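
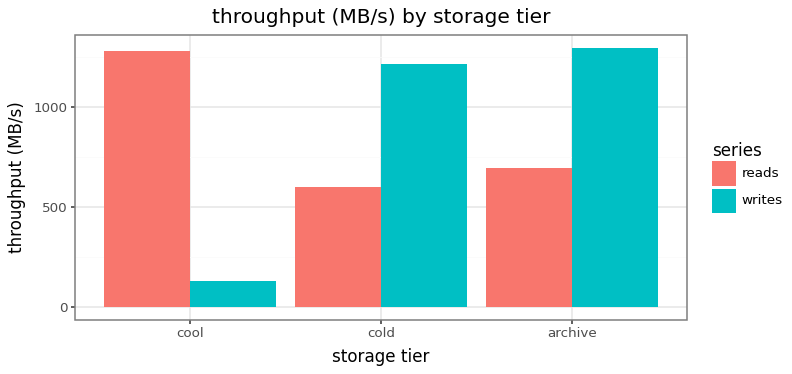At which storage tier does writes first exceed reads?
cool: writes ≈ 200 vs reads ≈ 1200 (not yet); cold: writes ≈ 1200 vs reads ≈ 600 (first crossover).

cold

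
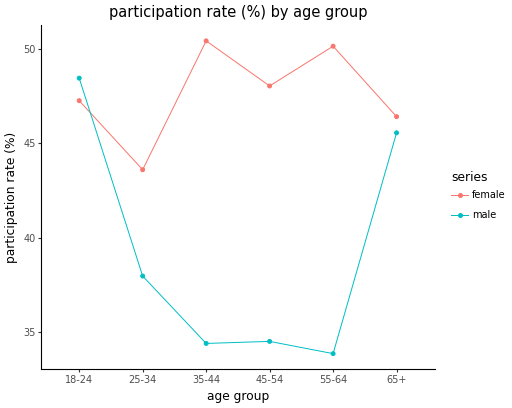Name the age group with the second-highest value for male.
65+

Top 3 for male: 18-24 ≈ 48, 65+ ≈ 46, 25-34 ≈ 38.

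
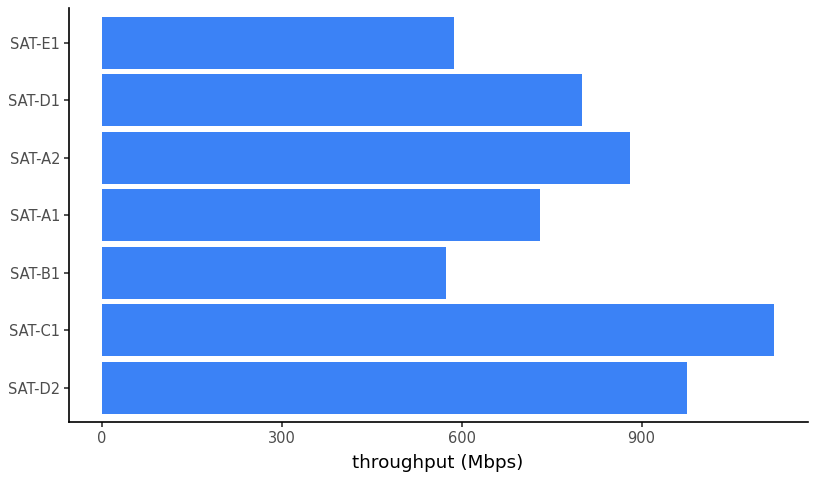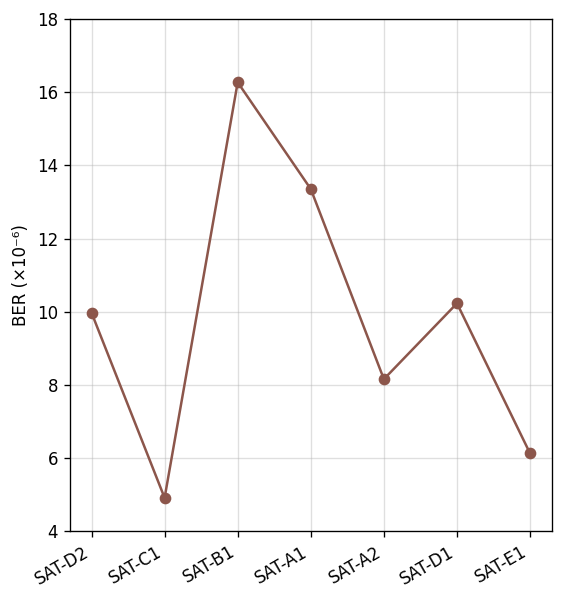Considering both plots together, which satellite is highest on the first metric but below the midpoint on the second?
SAT-C1

Chart 2 median BER (×10⁻⁶) ≈ 10; below-median satellites: SAT-C1, SAT-A2, SAT-E1. Among those, SAT-C1 has the highest throughput (Mbps) (≈ 1200).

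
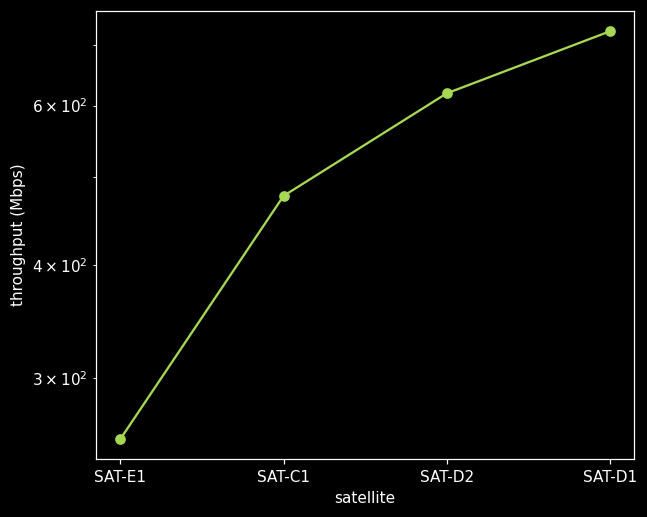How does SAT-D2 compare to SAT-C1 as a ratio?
≈ 1.2×

SAT-D2 ≈ 600, SAT-C1 ≈ 500; 600/500 ≈ 1.2.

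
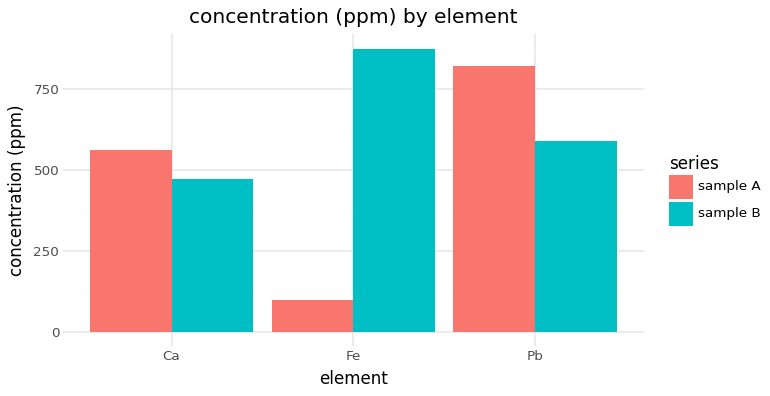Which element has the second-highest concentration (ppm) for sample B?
Top 3 for sample B: Fe ≈ 900, Pb ≈ 600, Ca ≈ 500.

Pb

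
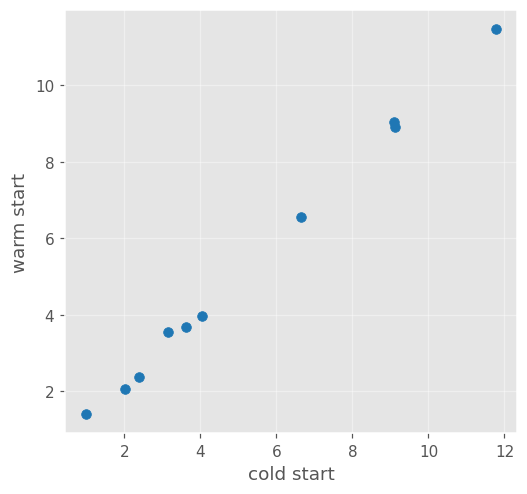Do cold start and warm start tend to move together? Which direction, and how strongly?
positive, strong

Points are positively correlated; strong (|r| ≈ 1.0).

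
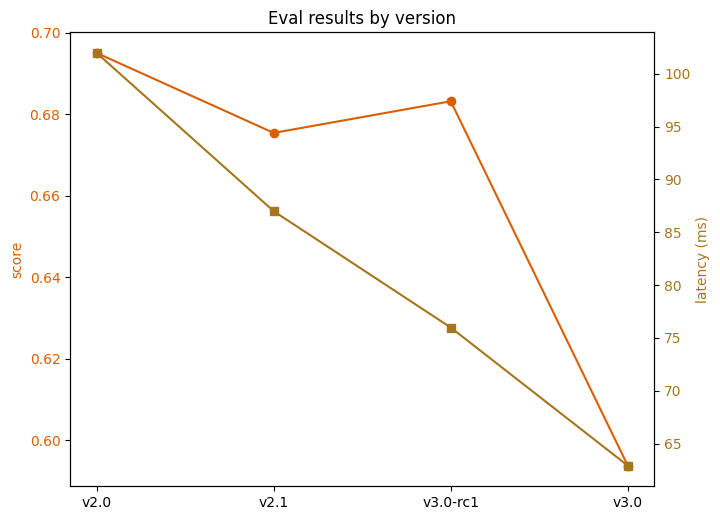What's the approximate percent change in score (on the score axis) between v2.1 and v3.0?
≈ -13.2%

v2.1 ≈ 0.68, v3.0 ≈ 0.59; (0.59 − 0.68) / 0.68 ≈ -13.2%.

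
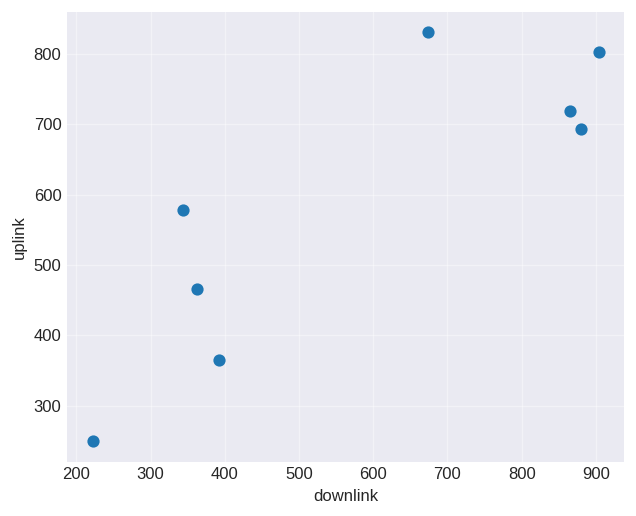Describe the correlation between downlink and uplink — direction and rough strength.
Points are positively correlated; strong (|r| ≈ 0.9).

positive, strong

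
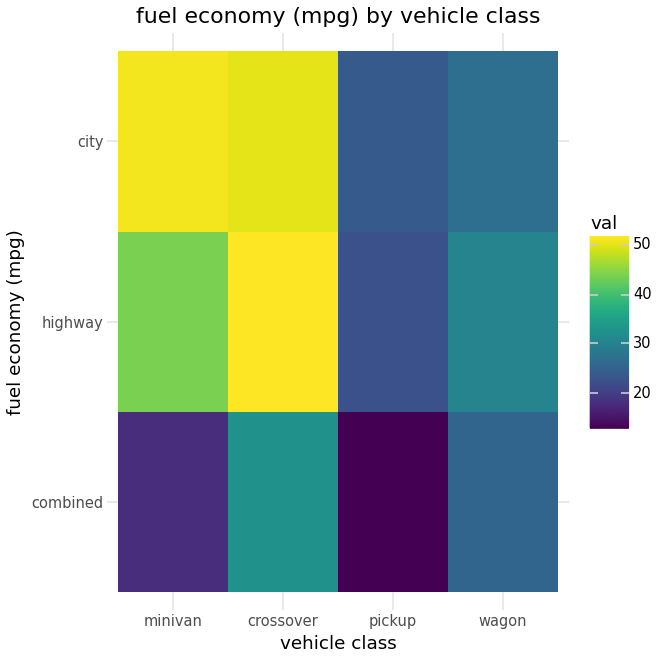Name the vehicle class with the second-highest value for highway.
minivan

Top 3 for highway: crossover ≈ 50, minivan ≈ 45, wagon ≈ 30.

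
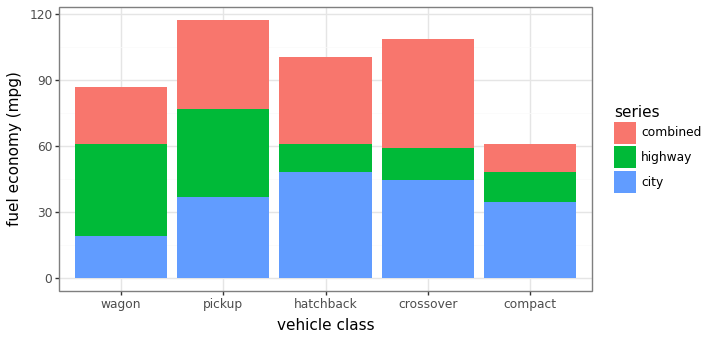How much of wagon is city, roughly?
city top ≈ 20, bottom ≈ 0; segment ≈ 20.

≈ 20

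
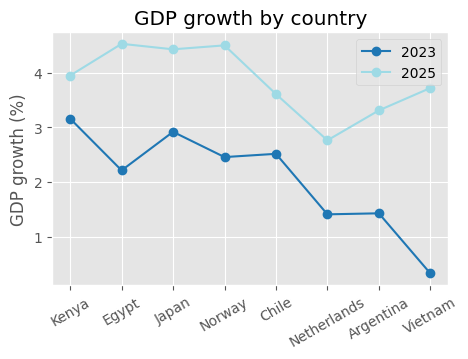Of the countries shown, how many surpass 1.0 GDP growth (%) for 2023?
7

Above 1.0: Kenya, Egypt, Japan, Norway, Chile, Netherlands, Argentina.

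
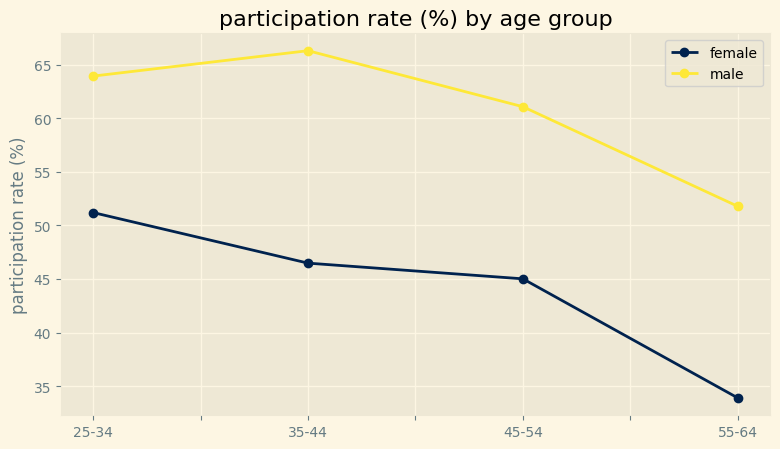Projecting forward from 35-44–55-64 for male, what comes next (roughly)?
Last three: 65, 60, 50 → slope ≈ -7.5/step → next ≈ 42.5.

≈ 42.5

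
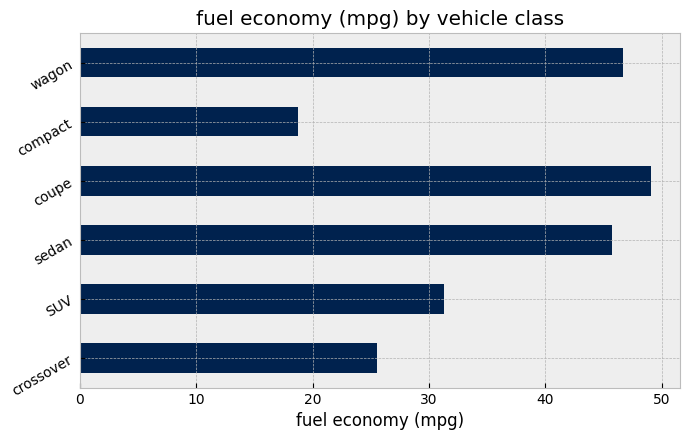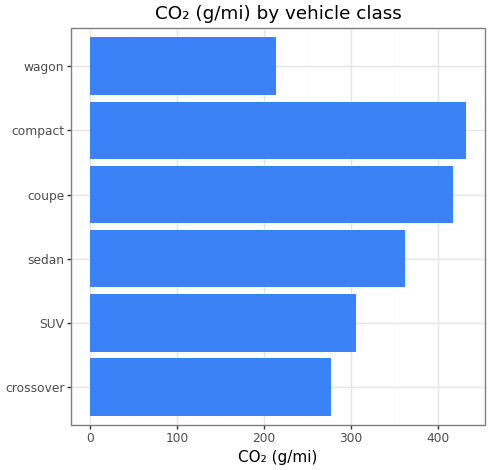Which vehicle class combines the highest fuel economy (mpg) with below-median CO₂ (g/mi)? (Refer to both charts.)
Chart 2 median CO₂ (g/mi) ≈ 350; below-median vehicle classes: crossover, SUV, wagon. Among those, wagon has the highest fuel economy (mpg) (≈ 45).

wagon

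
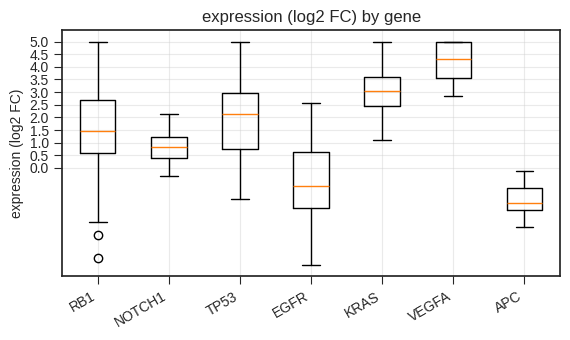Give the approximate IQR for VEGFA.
≈ 1.5

Q3 ≈ 5.0, Q1 ≈ 3.5; IQR ≈ 1.5.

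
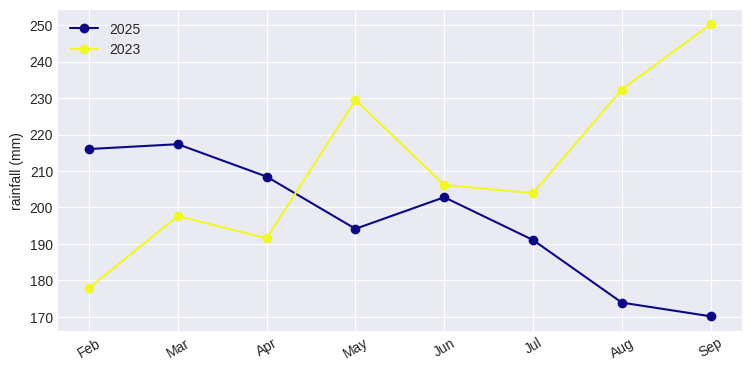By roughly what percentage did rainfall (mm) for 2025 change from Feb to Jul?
Feb ≈ 220, Jul ≈ 190; (190 − 220) / 220 ≈ -13.6%.

≈ -13.6%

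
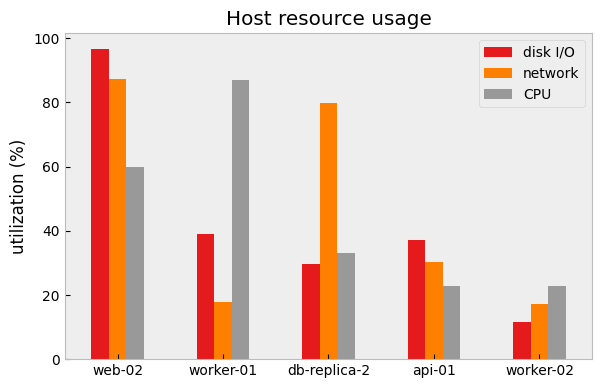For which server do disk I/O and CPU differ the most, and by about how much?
worker-01, ≈ 50 %

worker-01: disk I/O ≈ 40, CPU ≈ 90 → gap ≈ 50. Next-largest (web-02) is only ≈ 40.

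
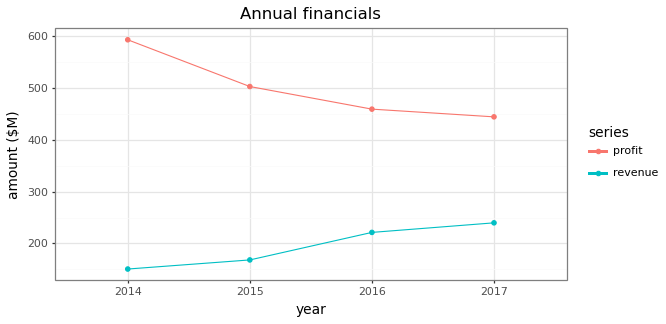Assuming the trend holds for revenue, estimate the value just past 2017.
≈ 300

Last three: 150, 200, 250 → slope ≈ 50/step → next ≈ 300.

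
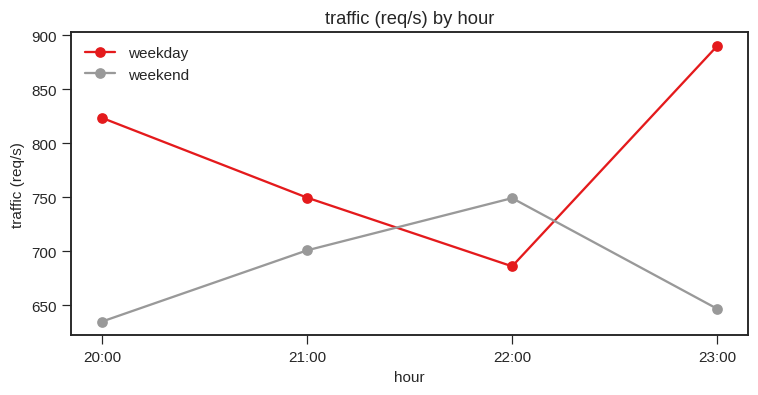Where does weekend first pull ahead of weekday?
21:00: weekend ≈ 700 vs weekday ≈ 750 (not yet); 22:00: weekend ≈ 750 vs weekday ≈ 675 (first crossover).

22:00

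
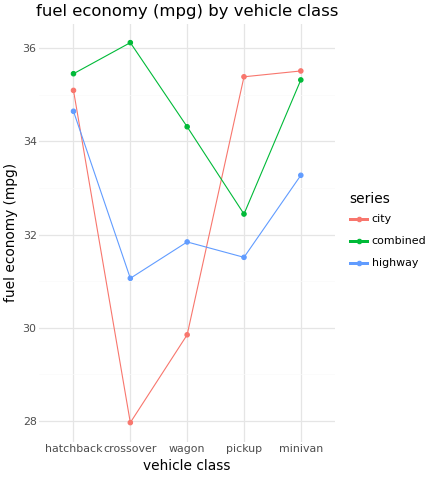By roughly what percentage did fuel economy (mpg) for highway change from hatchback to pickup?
≈ -8.6%

hatchback ≈ 35, pickup ≈ 32; (32 − 35) / 35 ≈ -8.6%.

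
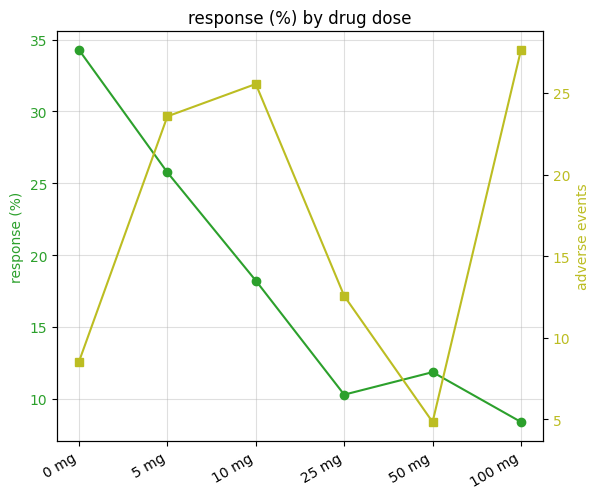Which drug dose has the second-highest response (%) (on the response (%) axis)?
5 mg

Top 3 (on the response (%) axis): 0 mg ≈ 35, 5 mg ≈ 25, 10 mg ≈ 20.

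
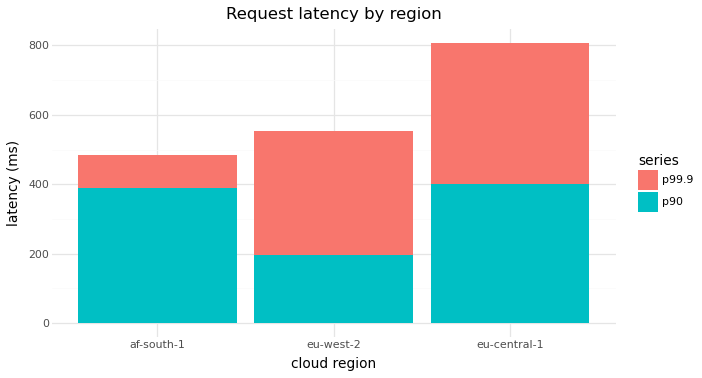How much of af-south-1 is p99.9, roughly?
p99.9 top ≈ 500, bottom ≈ 400; segment ≈ 100.

≈ 100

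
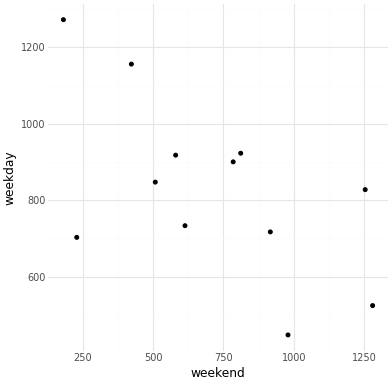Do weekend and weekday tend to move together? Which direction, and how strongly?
negative, moderate

Points are negatively correlated; moderate (|r| ≈ 0.6).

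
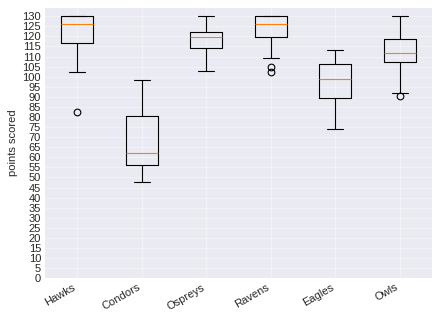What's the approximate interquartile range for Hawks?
≈ 15

Q3 ≈ 130, Q1 ≈ 115; IQR ≈ 15.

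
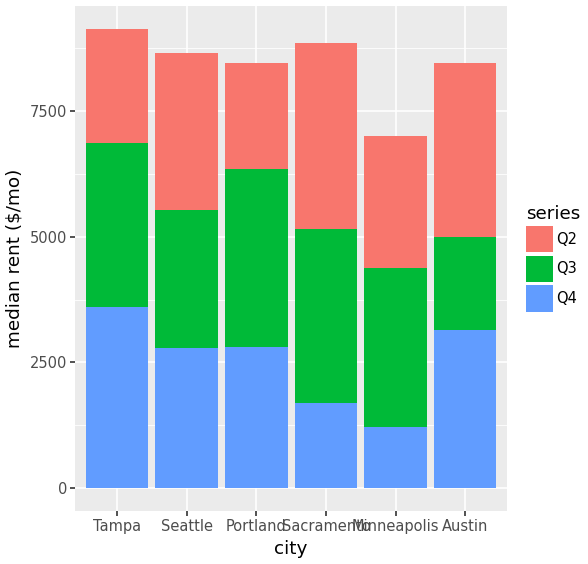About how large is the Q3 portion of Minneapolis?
Q3 top ≈ 4000, bottom ≈ 1000; segment ≈ 3000.

≈ 3000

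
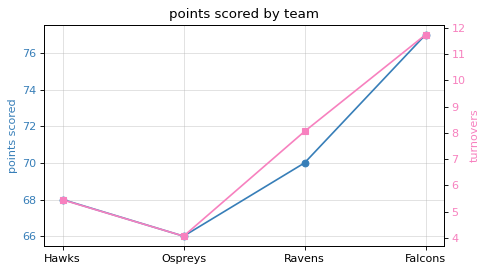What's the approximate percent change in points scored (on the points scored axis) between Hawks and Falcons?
≈ +13.2%

Hawks ≈ 68, Falcons ≈ 77; (77 − 68) / 68 ≈ +13.2%.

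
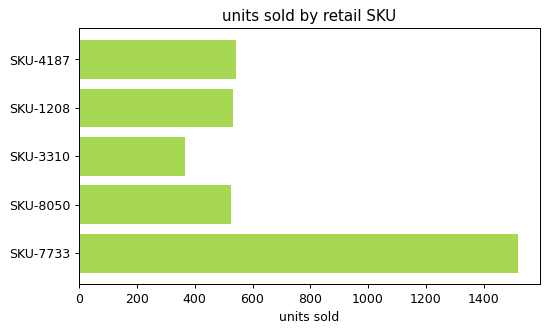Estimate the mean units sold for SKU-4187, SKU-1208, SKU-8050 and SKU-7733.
≈ 850

(600 + 600 + 600 + 1600) / 4 ≈ 850.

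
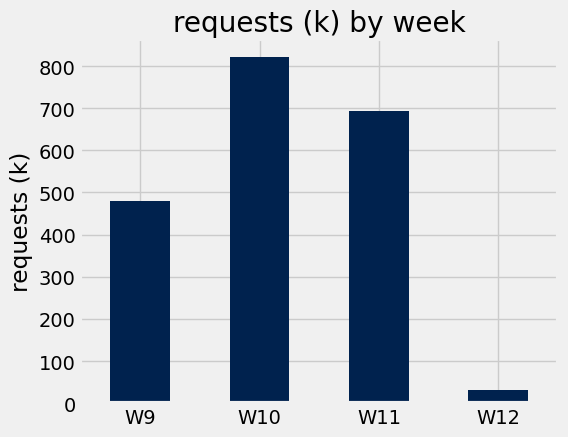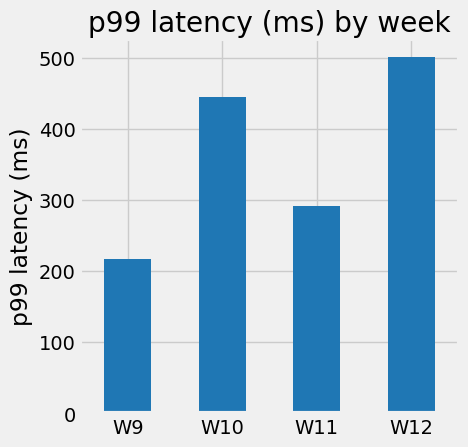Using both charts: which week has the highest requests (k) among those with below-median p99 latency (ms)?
W11

Chart 2 median p99 latency (ms) ≈ 350; below-median weeks: W9, W11. Among those, W11 has the highest requests (k) (≈ 700).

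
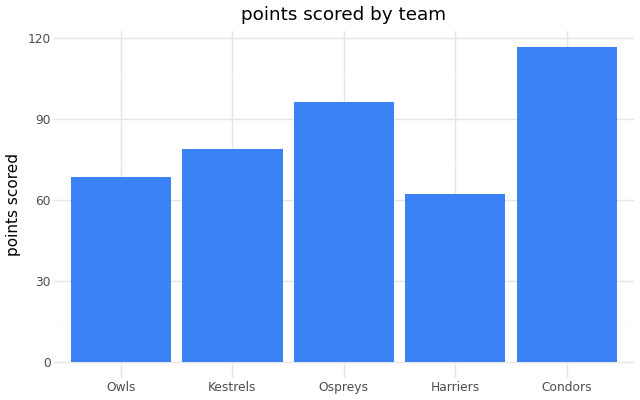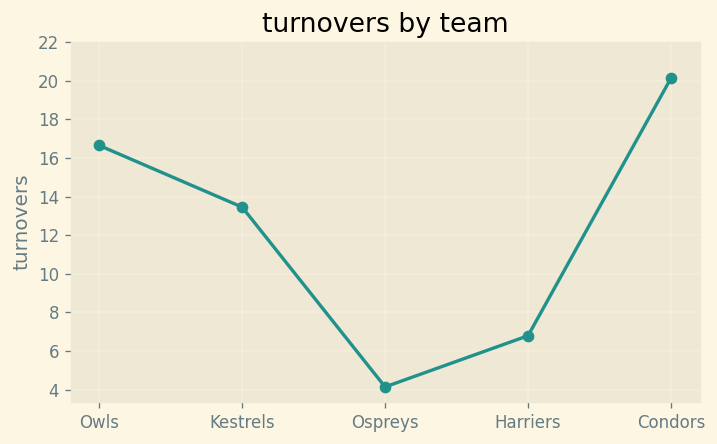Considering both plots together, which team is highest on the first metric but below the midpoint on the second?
Ospreys

Chart 2 median turnovers ≈ 14; below-median teams: Ospreys, Harriers. Among those, Ospreys has the highest points scored (≈ 100).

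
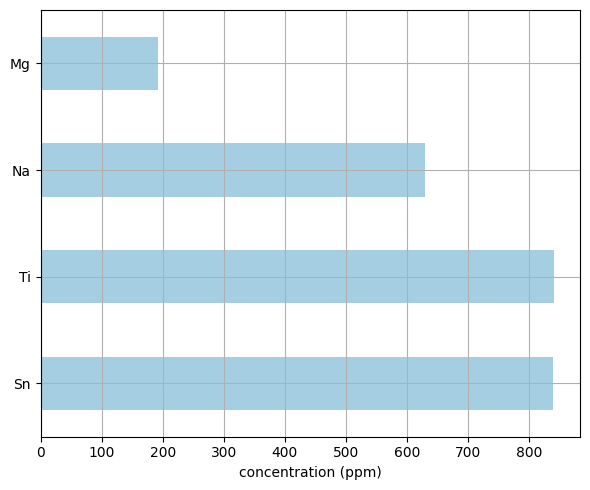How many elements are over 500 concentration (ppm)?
Above 500: Sn, Ti, Na.

3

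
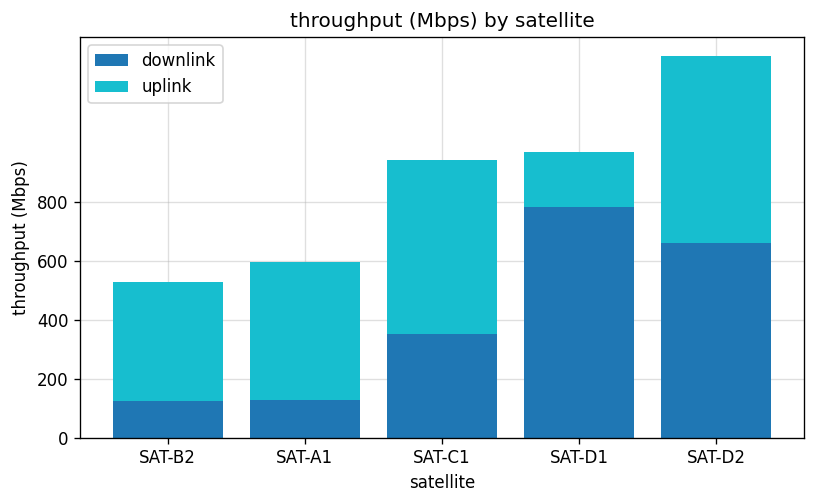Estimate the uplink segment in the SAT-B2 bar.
≈ 400

uplink top ≈ 600, bottom ≈ 200; segment ≈ 400.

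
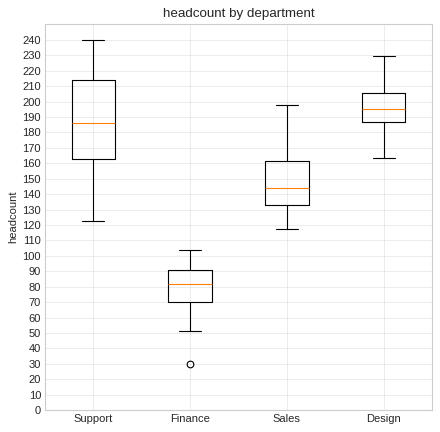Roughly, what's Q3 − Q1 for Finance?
Q3 ≈ 90, Q1 ≈ 70; IQR ≈ 20.

≈ 20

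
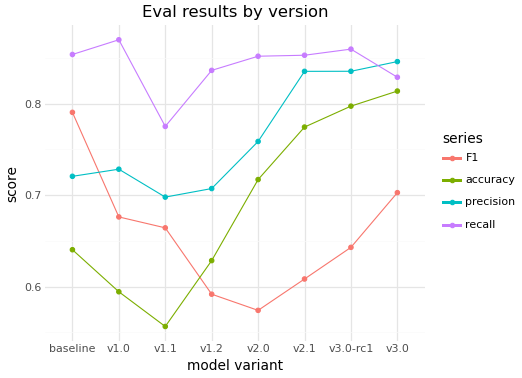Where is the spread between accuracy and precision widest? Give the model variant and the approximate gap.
v1.1: accuracy ≈ 0.55, precision ≈ 0.70 → gap ≈ 0.15. Next-largest (v1.0) is only ≈ 0.15.

v1.1, ≈ 0.15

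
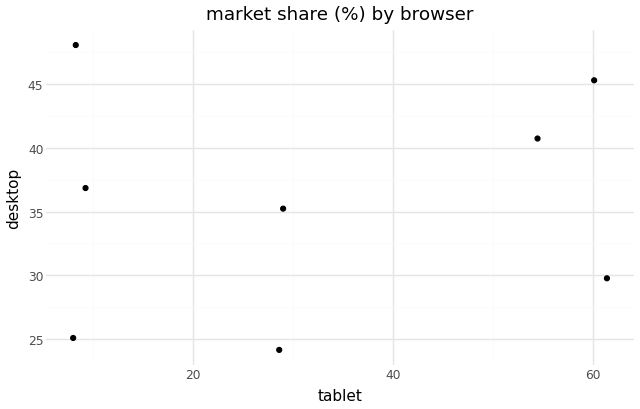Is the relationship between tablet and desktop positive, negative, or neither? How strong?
Points are roughly uncorrelated; weak (|r| ≈ 0.1).

no clear correlation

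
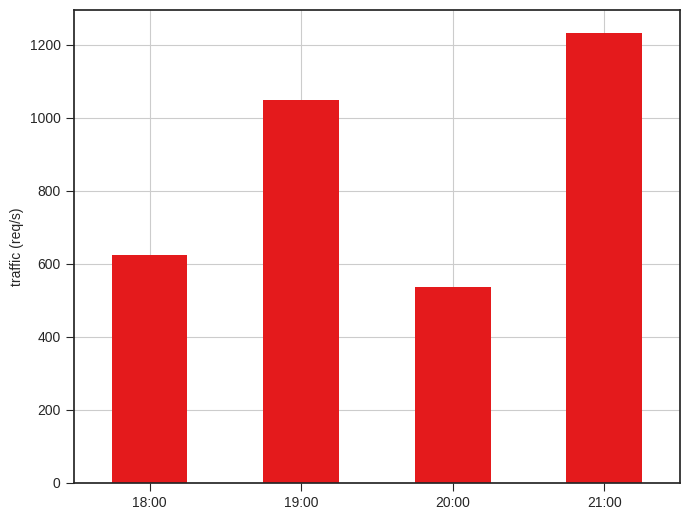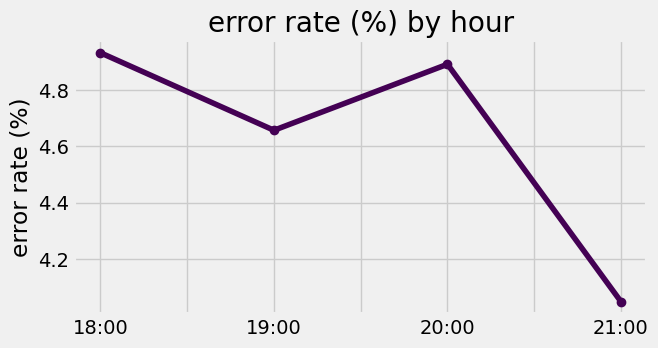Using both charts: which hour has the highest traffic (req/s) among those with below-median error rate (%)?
21:00

Chart 2 median error rate (%) ≈ 5; below-median hours: 19:00, 21:00. Among those, 21:00 has the highest traffic (req/s) (≈ 1200).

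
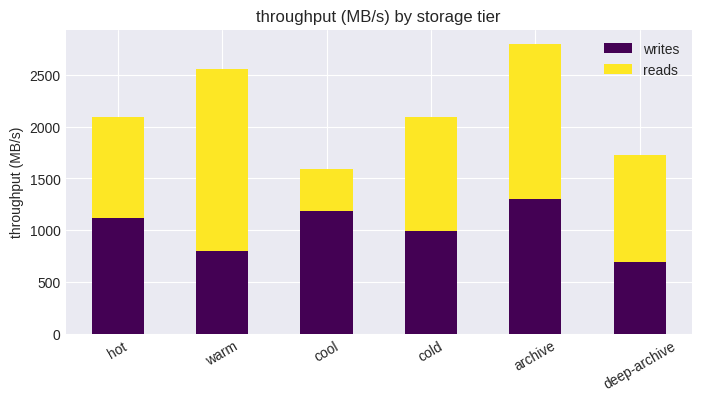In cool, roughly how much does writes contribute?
writes top ≈ 1000, bottom ≈ 0; segment ≈ 1000.

≈ 1000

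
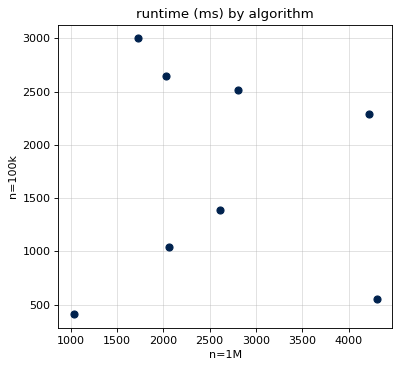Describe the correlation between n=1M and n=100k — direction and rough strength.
no clear correlation

Points are roughly uncorrelated; weak (|r| ≈ 0.0).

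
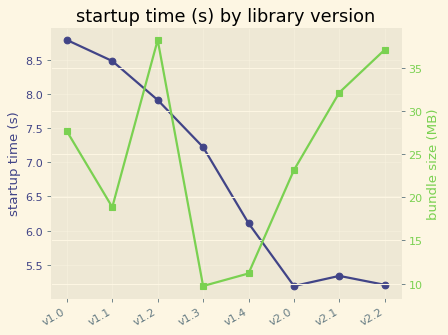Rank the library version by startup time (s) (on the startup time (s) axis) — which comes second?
Top 3 (on the startup time (s) axis): v1.0 ≈ 9.0, v1.1 ≈ 8.5, v1.2 ≈ 8.0.

v1.1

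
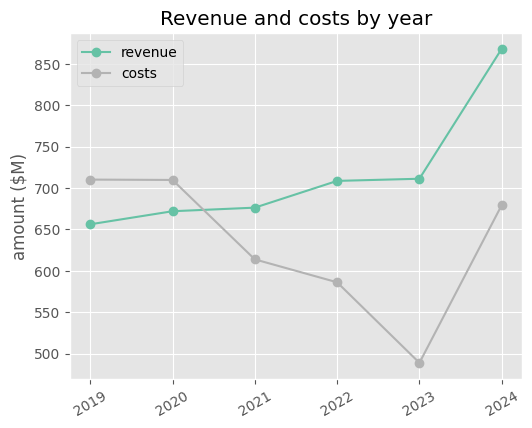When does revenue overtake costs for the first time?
2021

2020: revenue ≈ 650 vs costs ≈ 700 (not yet); 2021: revenue ≈ 700 vs costs ≈ 600 (first crossover).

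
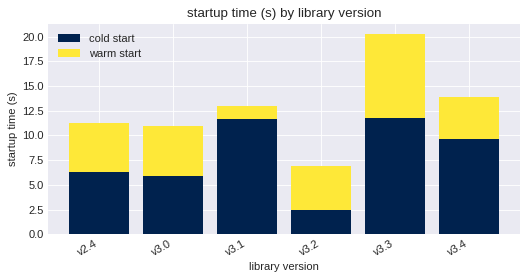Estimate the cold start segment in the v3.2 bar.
≈ 2

cold start top ≈ 2, bottom ≈ 0; segment ≈ 2.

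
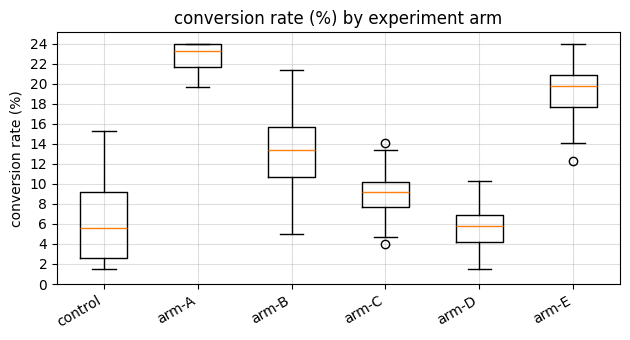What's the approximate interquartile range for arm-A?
Q3 ≈ 24, Q1 ≈ 22; IQR ≈ 2.

≈ 2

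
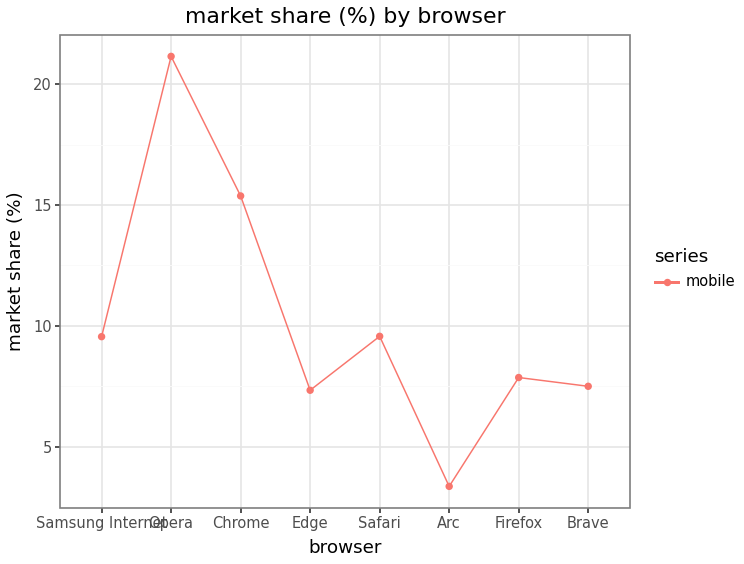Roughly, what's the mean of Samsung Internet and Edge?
≈ 9

(10 + 8) / 2 ≈ 9.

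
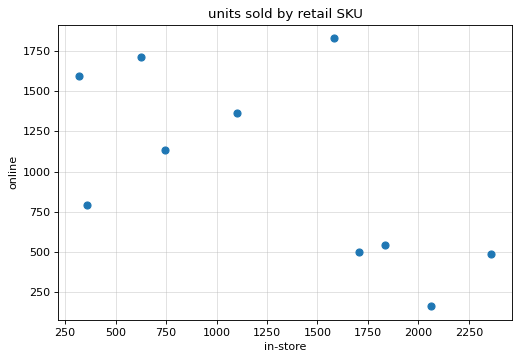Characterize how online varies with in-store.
negative, moderate

Points are negatively correlated; moderate (|r| ≈ 0.6).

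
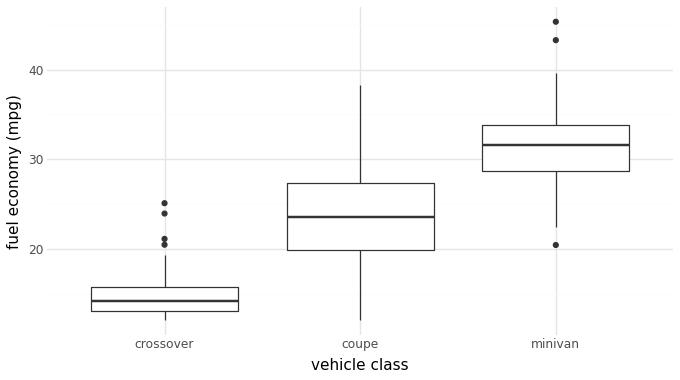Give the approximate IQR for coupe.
≈ 8

Q3 ≈ 28, Q1 ≈ 20; IQR ≈ 8.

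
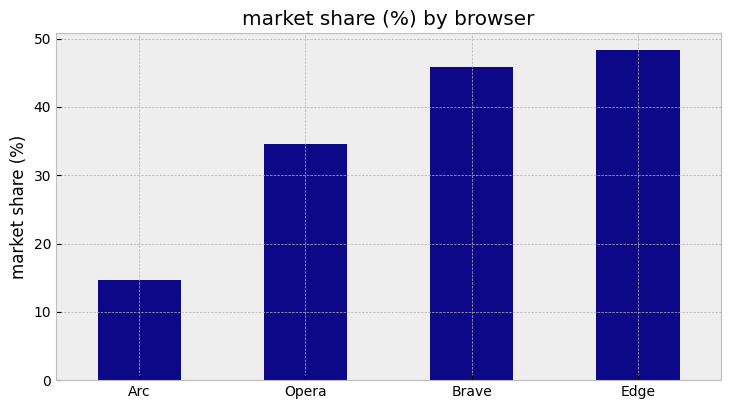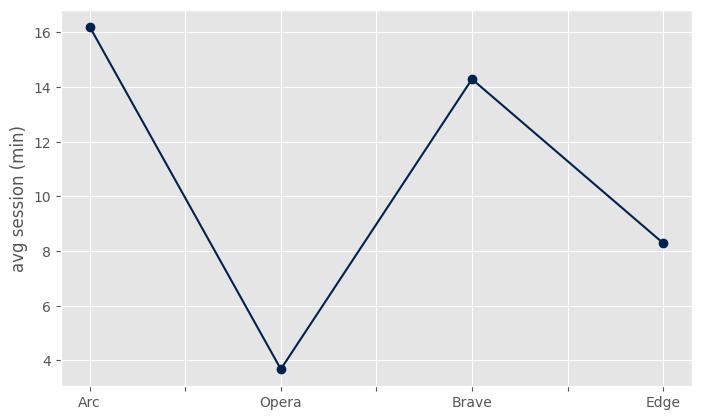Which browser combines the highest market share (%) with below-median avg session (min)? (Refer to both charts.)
Edge

Chart 2 median avg session (min) ≈ 12; below-median browsers: Opera, Edge. Among those, Edge has the highest market share (%) (≈ 50).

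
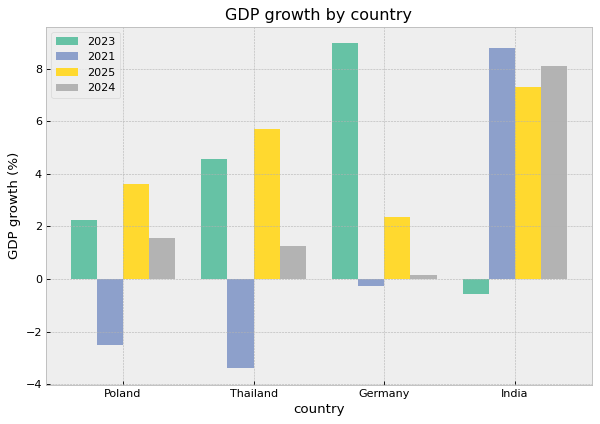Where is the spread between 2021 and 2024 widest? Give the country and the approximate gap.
Thailand: 2021 ≈ -4, 2024 ≈ 2 → gap ≈ 6. Next-largest (Poland) is only ≈ 4.

Thailand, ≈ 6 %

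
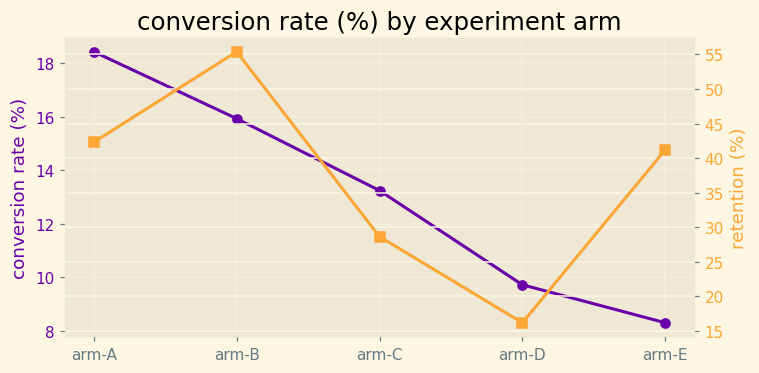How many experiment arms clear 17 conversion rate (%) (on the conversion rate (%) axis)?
Above 17: arm-A.

1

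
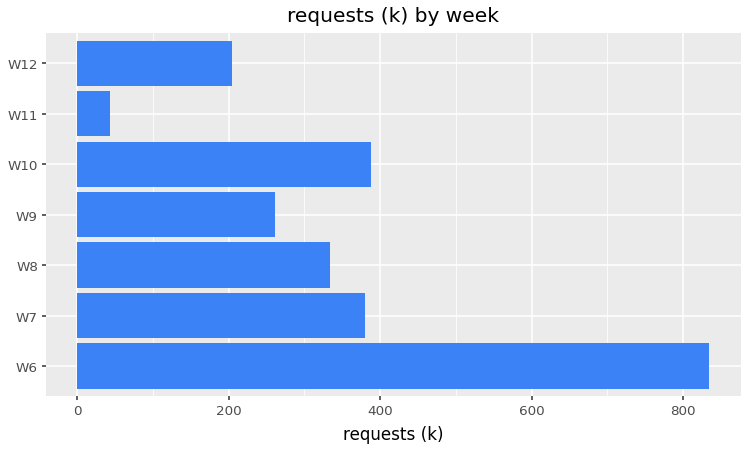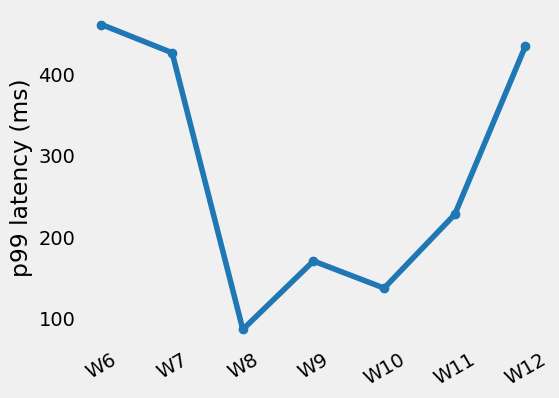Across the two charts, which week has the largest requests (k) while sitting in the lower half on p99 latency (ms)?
Chart 2 median p99 latency (ms) ≈ 250; below-median weeks: W8, W9, W10. Among those, W10 has the highest requests (k) (≈ 400).

W10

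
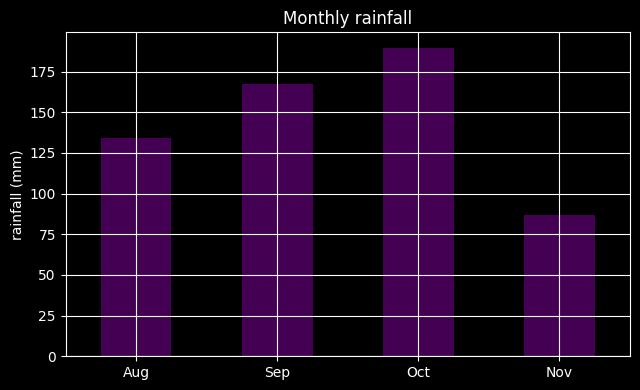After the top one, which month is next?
Sep

Top 3: Oct ≈ 180, Sep ≈ 160, Aug ≈ 140.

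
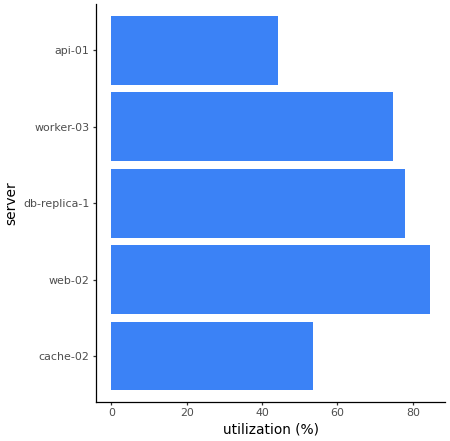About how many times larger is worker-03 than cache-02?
worker-03 ≈ 70, cache-02 ≈ 50; 70/50 ≈ 1.4.

≈ 1.4×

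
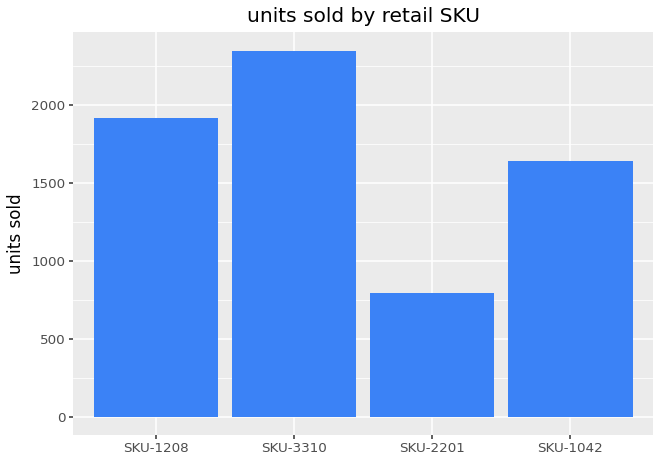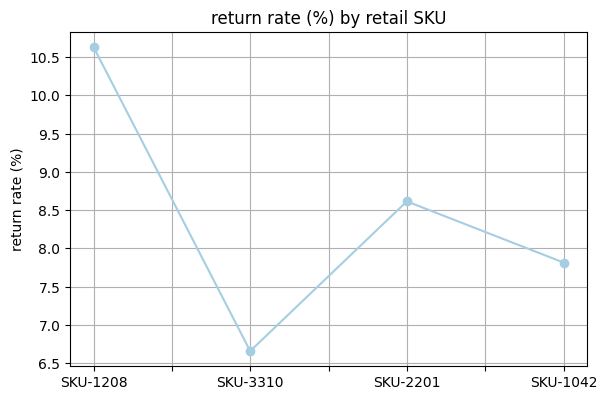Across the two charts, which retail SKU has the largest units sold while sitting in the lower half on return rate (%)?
SKU-3310

Chart 2 median return rate (%) ≈ 8; below-median retail SKUs: SKU-3310, SKU-1042. Among those, SKU-3310 has the highest units sold (≈ 2500).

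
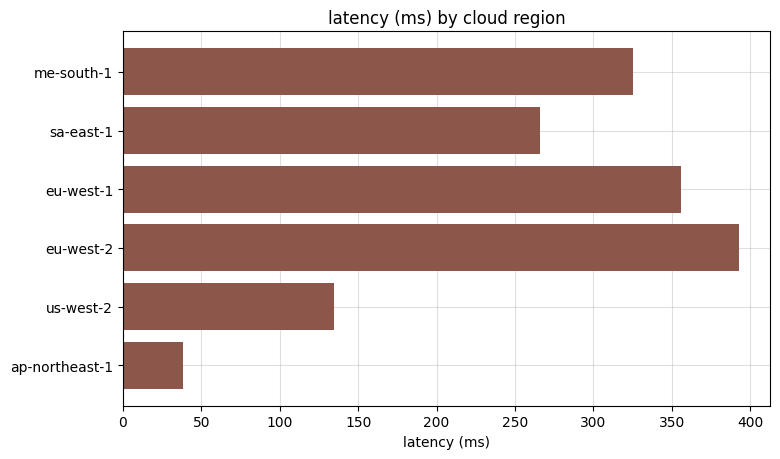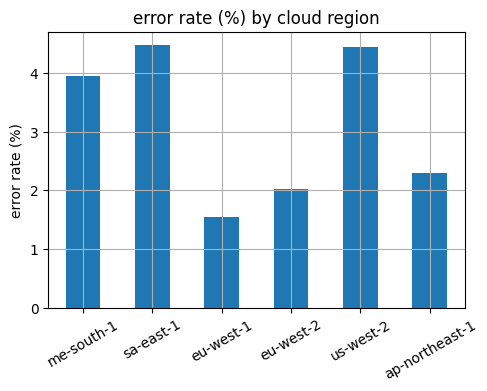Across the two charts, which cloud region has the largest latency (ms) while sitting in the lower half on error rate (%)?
Chart 2 median error rate (%) ≈ 3; below-median cloud regions: eu-west-1, eu-west-2, ap-northeast-1. Among those, eu-west-2 has the highest latency (ms) (≈ 400).

eu-west-2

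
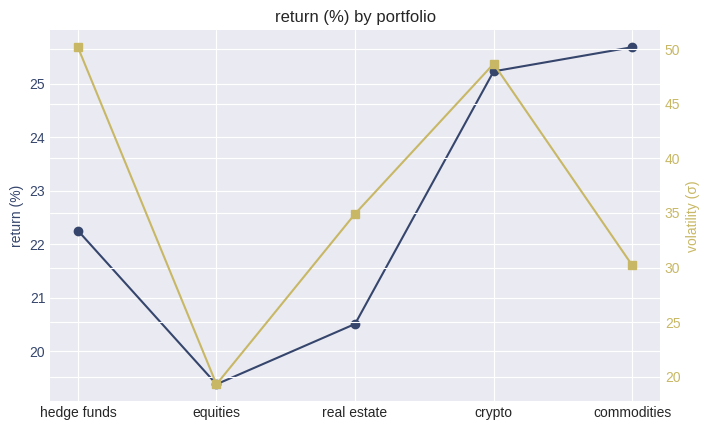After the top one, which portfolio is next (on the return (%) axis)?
Top 3 (on the return (%) axis): commodities ≈ 26, crypto ≈ 25, hedge funds ≈ 22.

crypto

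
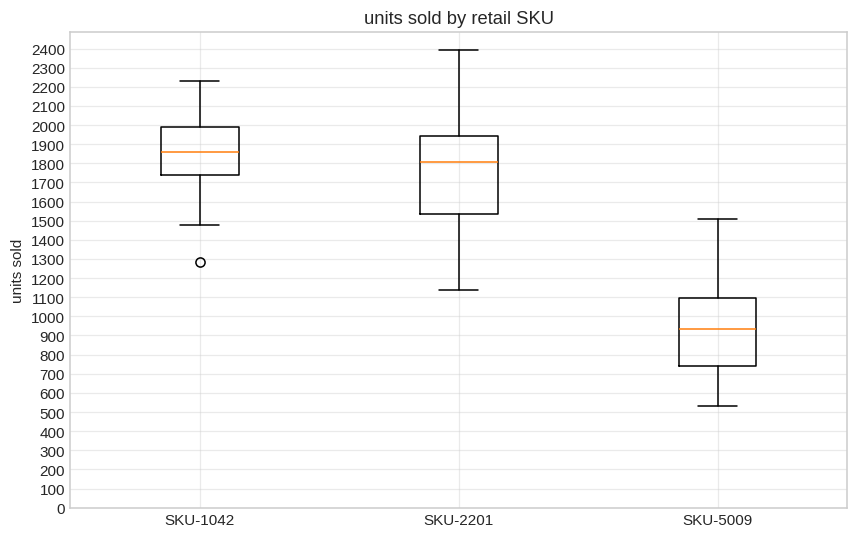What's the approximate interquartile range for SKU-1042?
Q3 ≈ 2000, Q1 ≈ 1700; IQR ≈ 300.

≈ 300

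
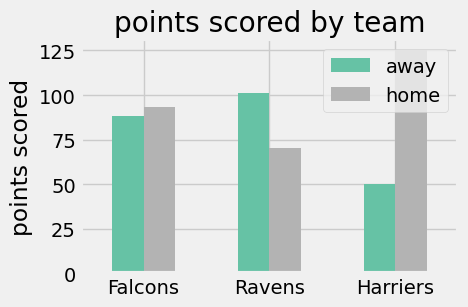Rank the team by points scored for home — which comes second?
Falcons

Top 3 for home: Harriers ≈ 120, Falcons ≈ 100, Ravens ≈ 80.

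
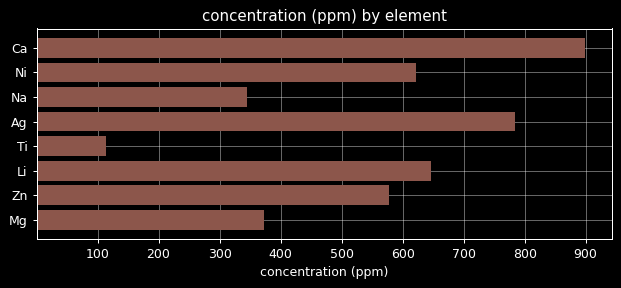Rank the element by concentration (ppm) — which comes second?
Ag

Top 3: Ca ≈ 900, Ag ≈ 800, Li ≈ 600.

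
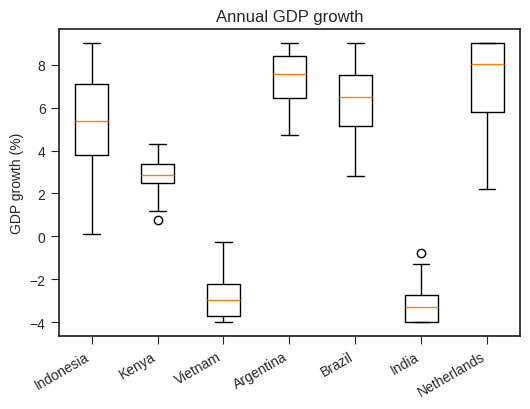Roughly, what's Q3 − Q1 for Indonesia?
≈ 3

Q3 ≈ 7, Q1 ≈ 4; IQR ≈ 3.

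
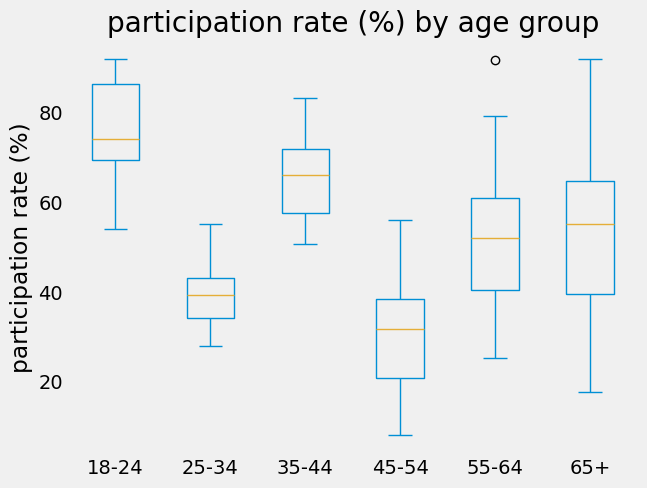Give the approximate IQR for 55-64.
Q3 ≈ 60, Q1 ≈ 40; IQR ≈ 20.

≈ 20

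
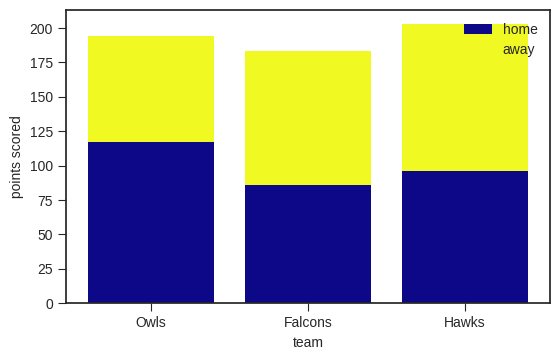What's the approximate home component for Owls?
home top ≈ 120, bottom ≈ 0; segment ≈ 120.

≈ 120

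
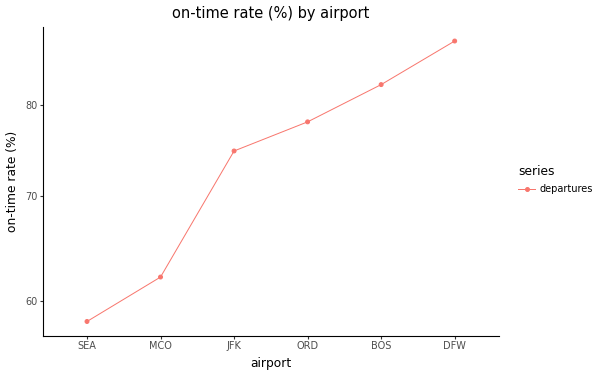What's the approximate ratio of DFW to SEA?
DFW ≈ 90, SEA ≈ 60; 90/60 ≈ 1.5.

≈ 1.5×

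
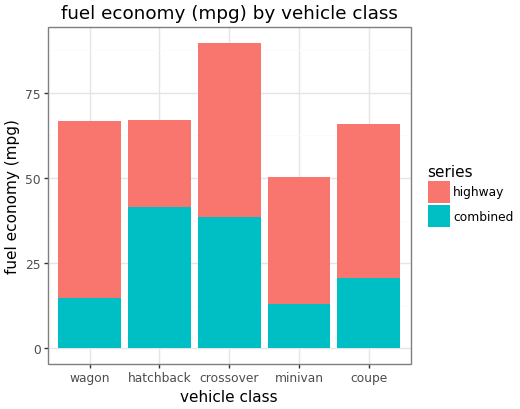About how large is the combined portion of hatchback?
combined top ≈ 40, bottom ≈ 0; segment ≈ 40.

≈ 40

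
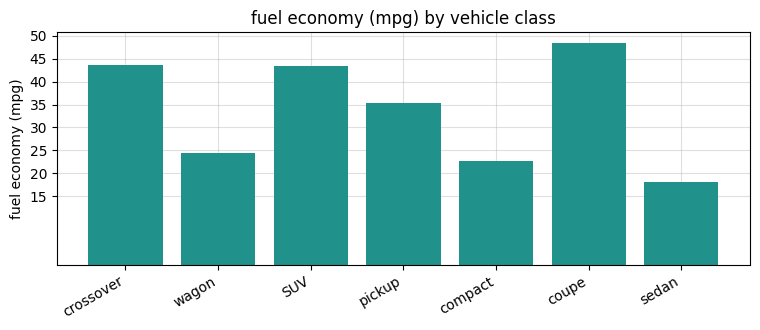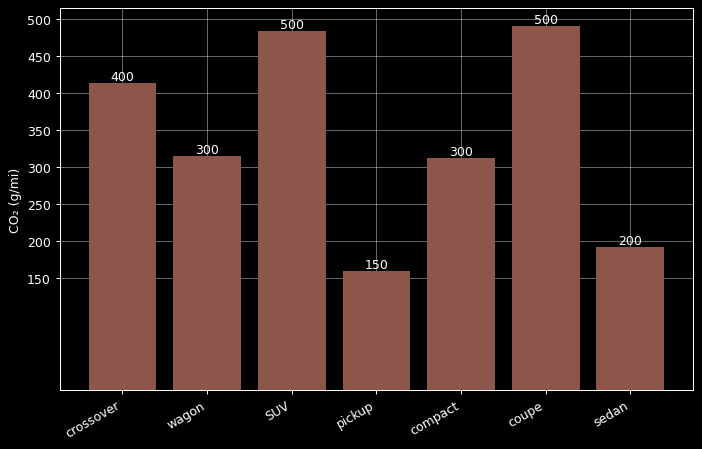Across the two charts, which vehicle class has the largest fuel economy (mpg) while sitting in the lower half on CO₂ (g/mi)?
pickup

Chart 2 median CO₂ (g/mi) ≈ 300; below-median vehicle classes: pickup, compact, sedan. Among those, pickup has the highest fuel economy (mpg) (≈ 35).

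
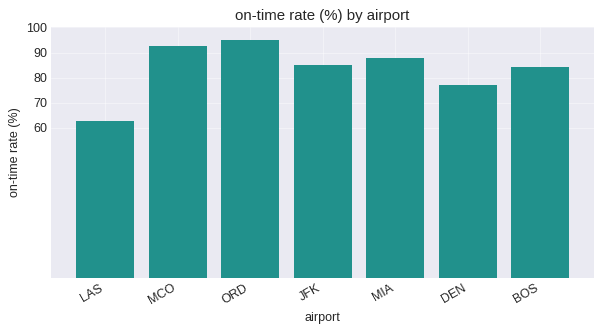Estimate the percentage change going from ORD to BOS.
ORD ≈ 90, BOS ≈ 80; (80 − 90) / 90 ≈ -11.1%.

≈ -11.1%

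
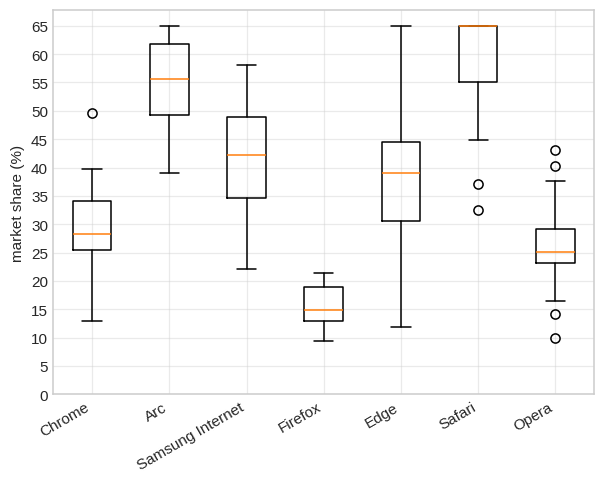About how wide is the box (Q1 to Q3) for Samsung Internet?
≈ 15

Q3 ≈ 50, Q1 ≈ 35; IQR ≈ 15.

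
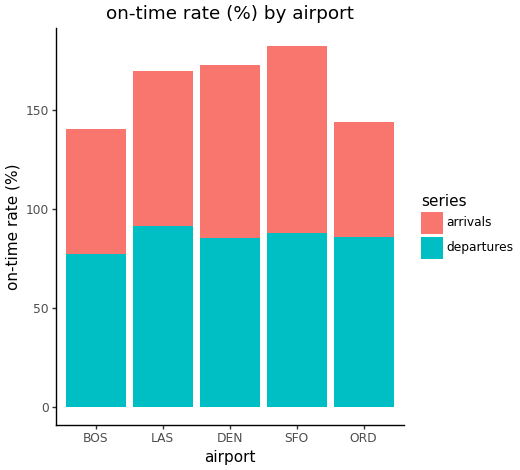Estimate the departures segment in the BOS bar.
departures top ≈ 80, bottom ≈ 0; segment ≈ 80.

≈ 80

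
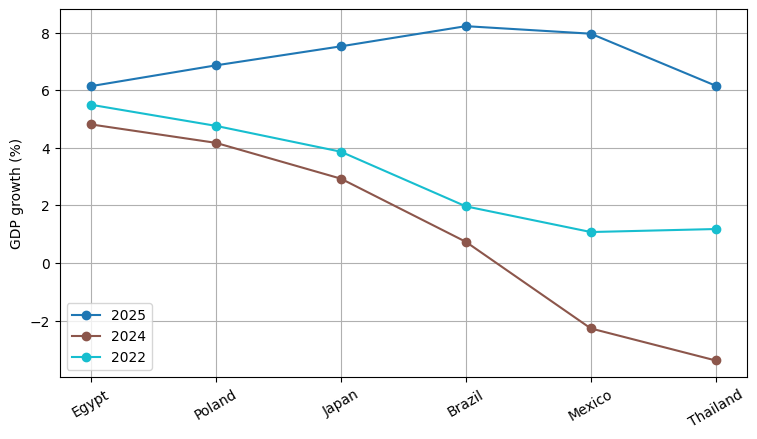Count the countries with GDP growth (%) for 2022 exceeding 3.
3

Above 3: Egypt, Poland, Japan.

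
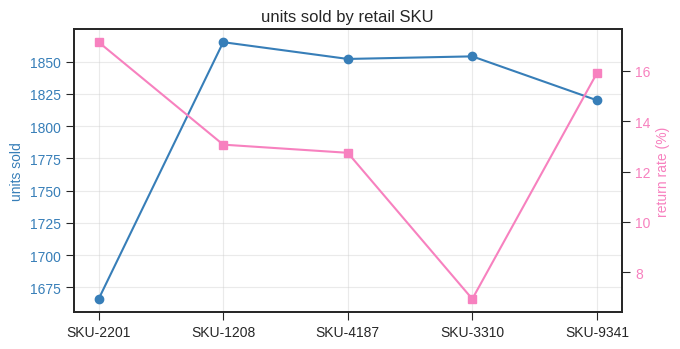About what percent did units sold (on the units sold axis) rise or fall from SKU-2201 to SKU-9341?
≈ +9.6%

SKU-2201 ≈ 1660, SKU-9341 ≈ 1820; (1820 − 1660) / 1660 ≈ +9.6%.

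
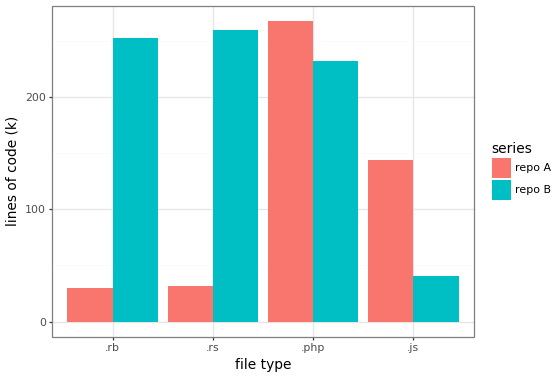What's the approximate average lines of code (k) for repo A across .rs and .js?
(25 + 150) / 2 ≈ 88.

≈ 88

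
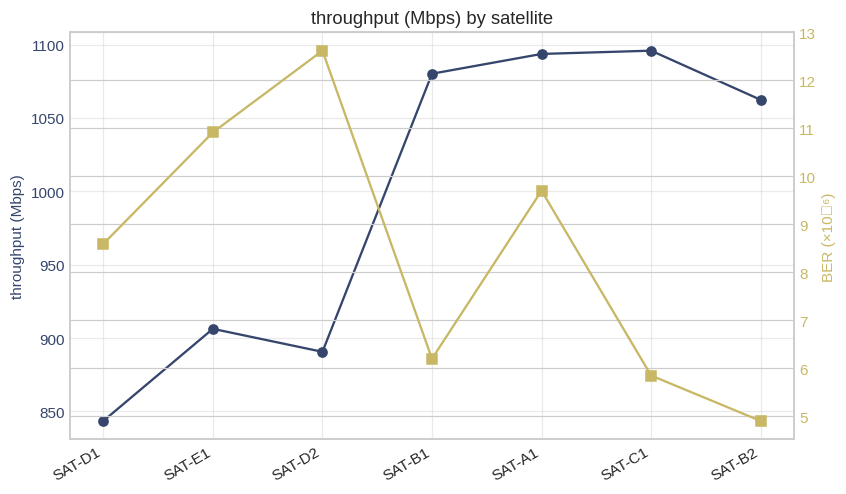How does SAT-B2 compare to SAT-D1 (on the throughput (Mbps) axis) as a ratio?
SAT-B2 ≈ 1050, SAT-D1 ≈ 850; 1050/850 ≈ 1.24.

≈ 1.24×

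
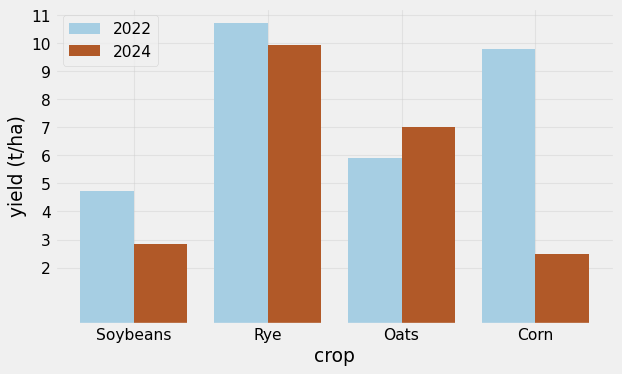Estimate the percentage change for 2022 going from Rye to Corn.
≈ -9.1%

Rye ≈ 11, Corn ≈ 10; (10 − 11) / 11 ≈ -9.1%.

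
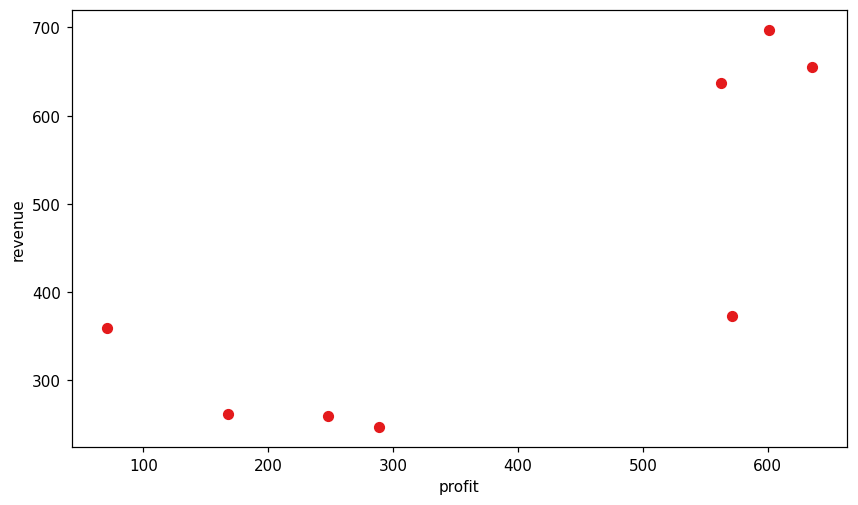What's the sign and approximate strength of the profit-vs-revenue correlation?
Points are positively correlated; strong (|r| ≈ 0.8).

positive, strong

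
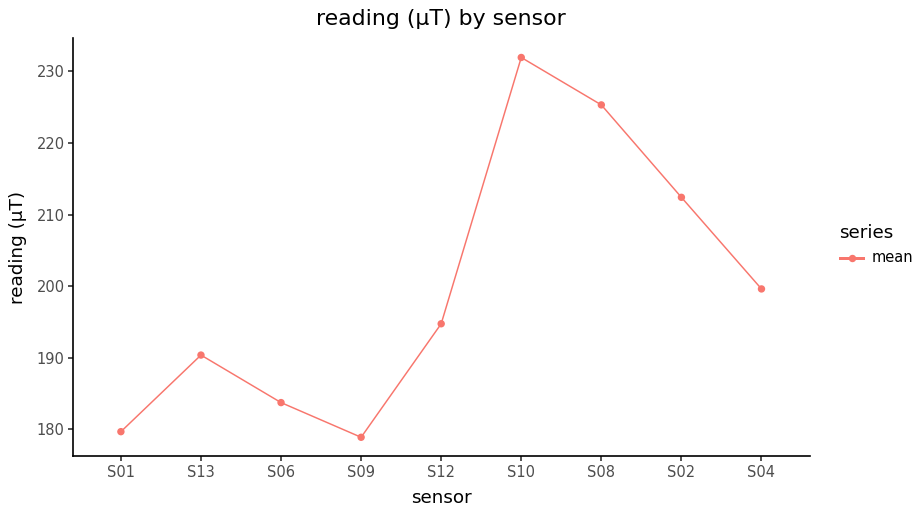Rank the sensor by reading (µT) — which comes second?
Top 3: S10 ≈ 230, S08 ≈ 225, S02 ≈ 210.

S08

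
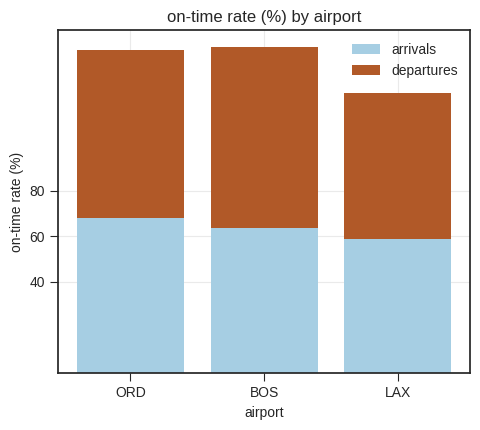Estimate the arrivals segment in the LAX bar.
arrivals top ≈ 60, bottom ≈ 0; segment ≈ 60.

≈ 60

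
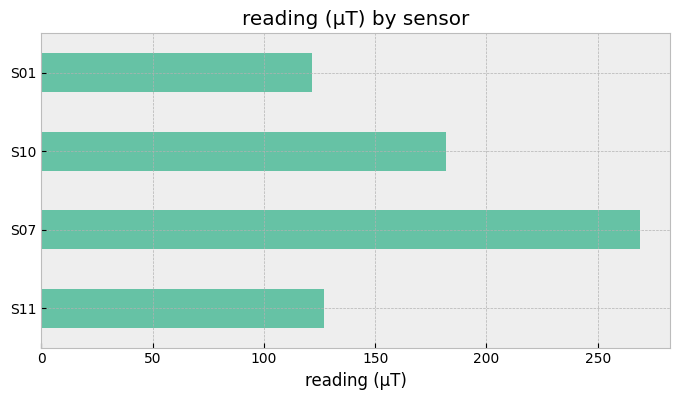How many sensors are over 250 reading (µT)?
Above 250: S07.

1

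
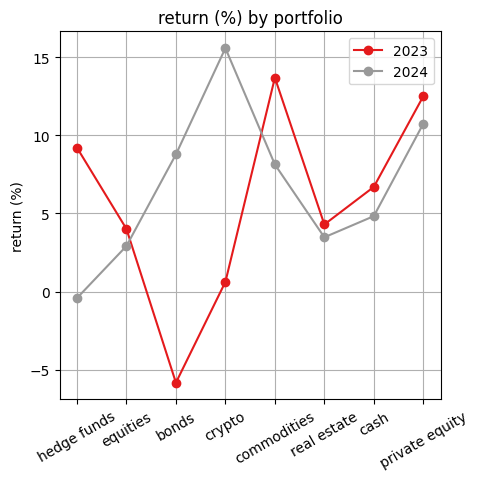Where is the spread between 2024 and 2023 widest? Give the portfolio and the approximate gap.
crypto, ≈ 16 %

crypto: 2024 ≈ 16, 2023 ≈ 0 → gap ≈ 16. Next-largest (bonds) is only ≈ 14.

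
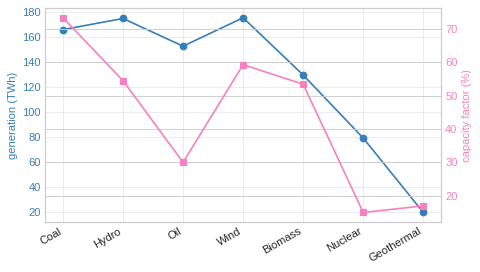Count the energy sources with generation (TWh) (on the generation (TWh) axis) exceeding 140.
4

Above 140: Coal, Hydro, Oil, Wind.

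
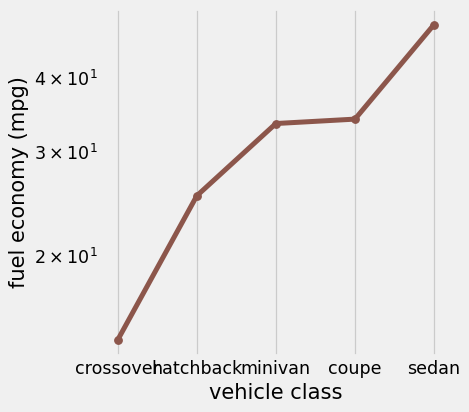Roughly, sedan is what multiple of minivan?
sedan ≈ 50, minivan ≈ 35; 50/35 ≈ 1.43.

≈ 1.43×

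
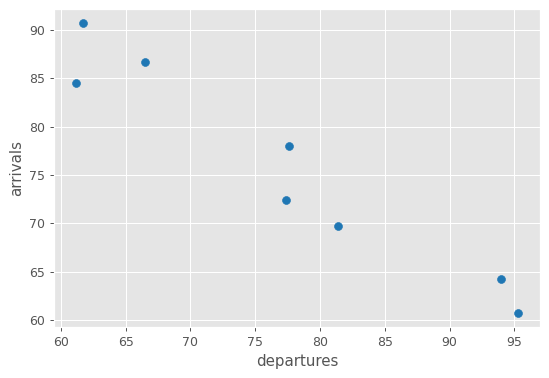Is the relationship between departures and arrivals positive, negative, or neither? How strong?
negative, strong

Points are negatively correlated; strong (|r| ≈ 1.0).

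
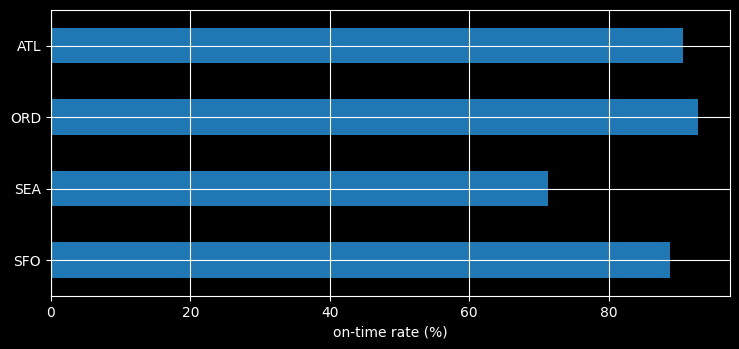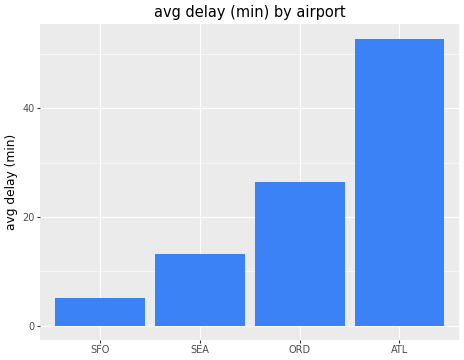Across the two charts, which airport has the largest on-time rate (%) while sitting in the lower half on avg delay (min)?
Chart 2 median avg delay (min) ≈ 20; below-median airports: SFO, SEA. Among those, SFO has the highest on-time rate (%) (≈ 90).

SFO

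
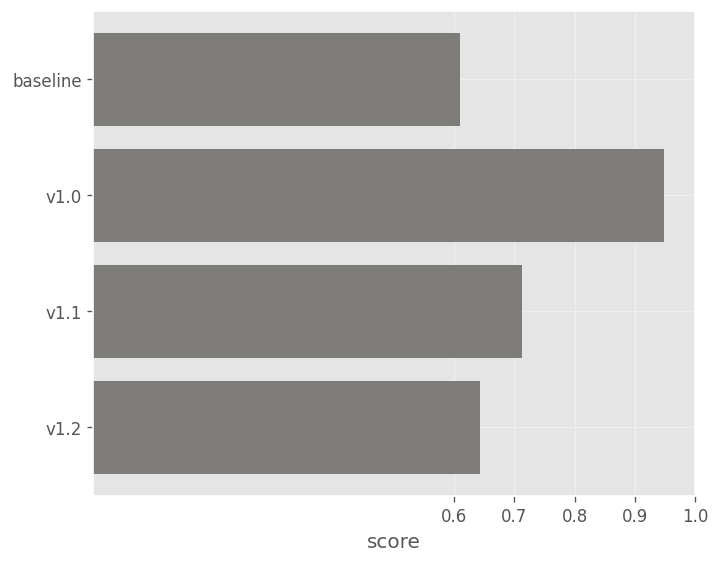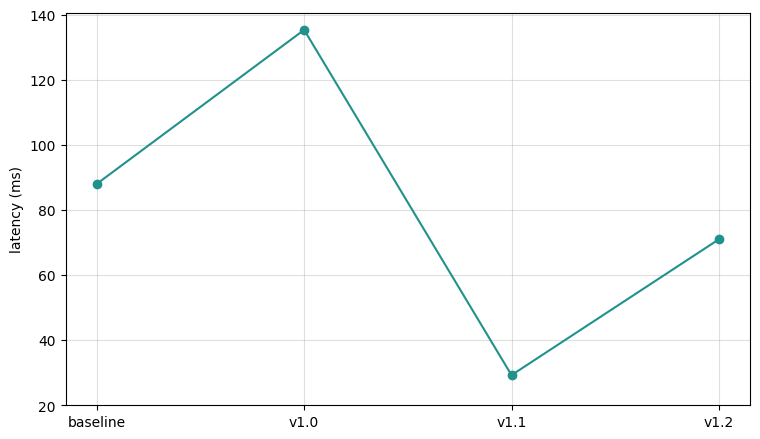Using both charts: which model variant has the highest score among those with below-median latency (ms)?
Chart 2 median latency (ms) ≈ 80; below-median model variants: v1.1, v1.2. Among those, v1.1 has the highest score (≈ 0.7).

v1.1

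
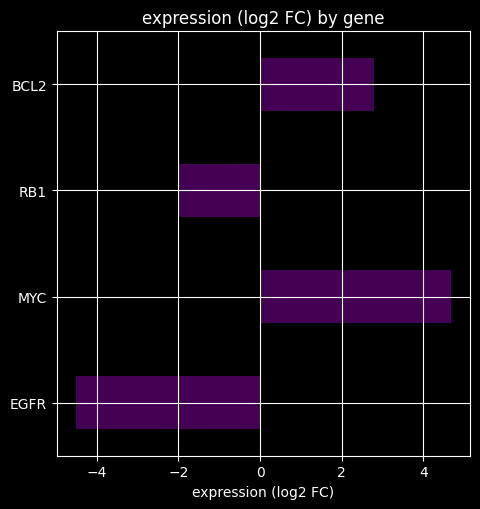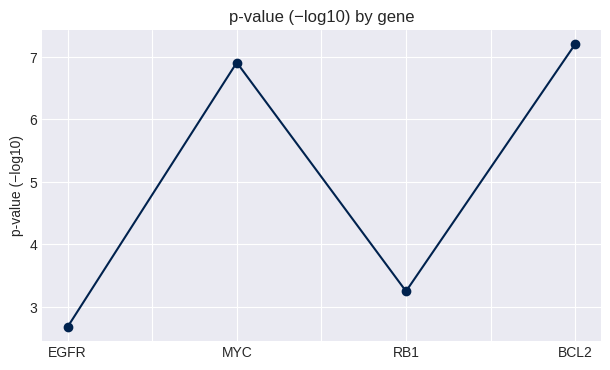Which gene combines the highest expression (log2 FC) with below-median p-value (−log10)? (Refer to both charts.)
Chart 2 median p-value (−log10) ≈ 5; below-median genes: EGFR, RB1. Among those, RB1 has the highest expression (log2 FC) (≈ -2).

RB1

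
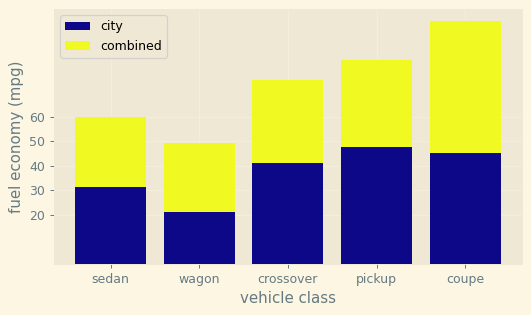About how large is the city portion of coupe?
city top ≈ 50, bottom ≈ 0; segment ≈ 50.

≈ 50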